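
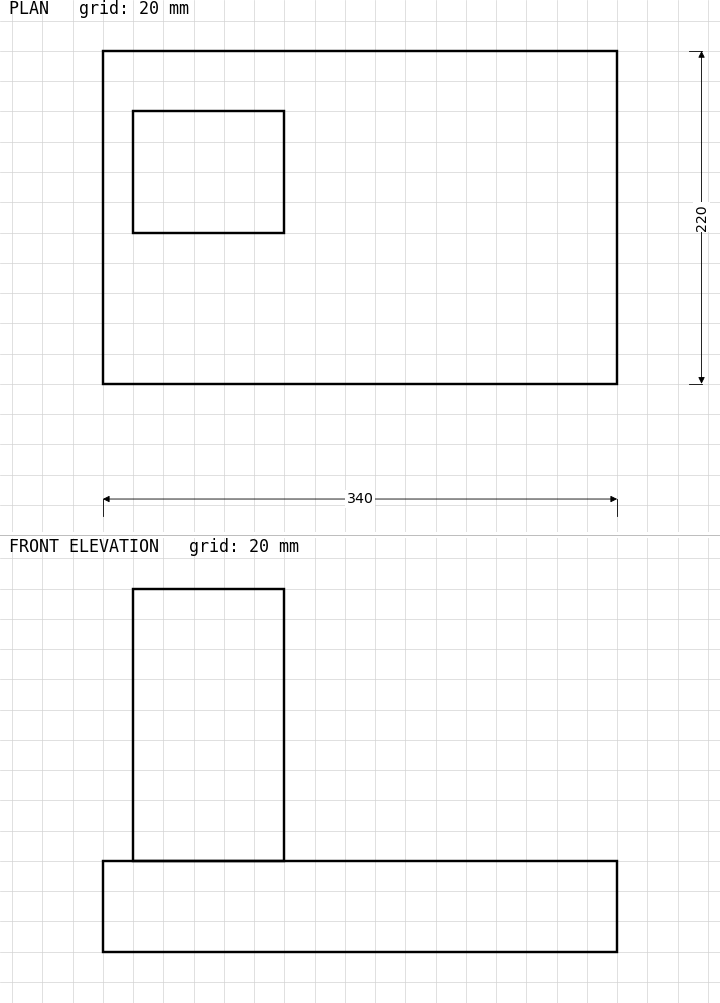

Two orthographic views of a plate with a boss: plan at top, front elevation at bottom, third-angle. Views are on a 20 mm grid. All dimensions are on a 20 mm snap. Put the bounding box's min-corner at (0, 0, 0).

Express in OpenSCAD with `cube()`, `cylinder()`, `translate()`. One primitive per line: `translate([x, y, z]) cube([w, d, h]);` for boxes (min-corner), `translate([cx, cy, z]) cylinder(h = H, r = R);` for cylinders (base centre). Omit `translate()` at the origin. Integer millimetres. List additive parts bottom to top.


cube([340, 220, 60]);
translate([20, 100, 60]) cube([100, 80, 180]);


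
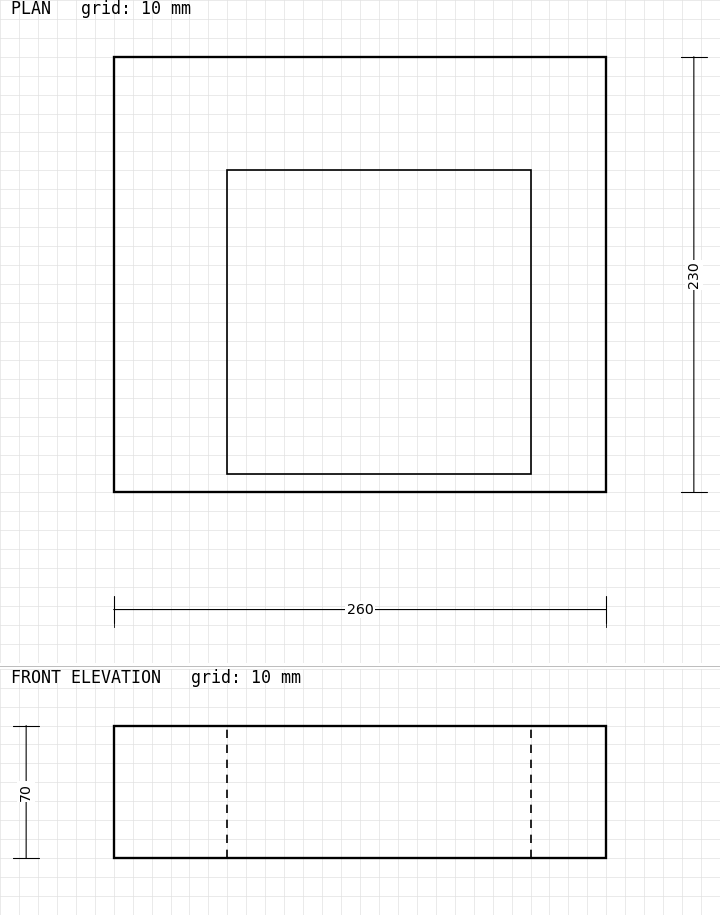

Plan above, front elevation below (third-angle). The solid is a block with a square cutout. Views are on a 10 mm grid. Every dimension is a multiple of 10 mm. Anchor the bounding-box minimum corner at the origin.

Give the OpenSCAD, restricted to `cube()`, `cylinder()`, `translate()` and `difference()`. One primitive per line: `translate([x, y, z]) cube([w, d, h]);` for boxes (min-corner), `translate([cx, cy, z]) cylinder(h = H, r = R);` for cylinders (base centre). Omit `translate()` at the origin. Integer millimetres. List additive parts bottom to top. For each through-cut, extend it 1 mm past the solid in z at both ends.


difference() {
  cube([260, 230, 70]);
  translate([60, 10, -1]) cube([160, 160, 72]);
}


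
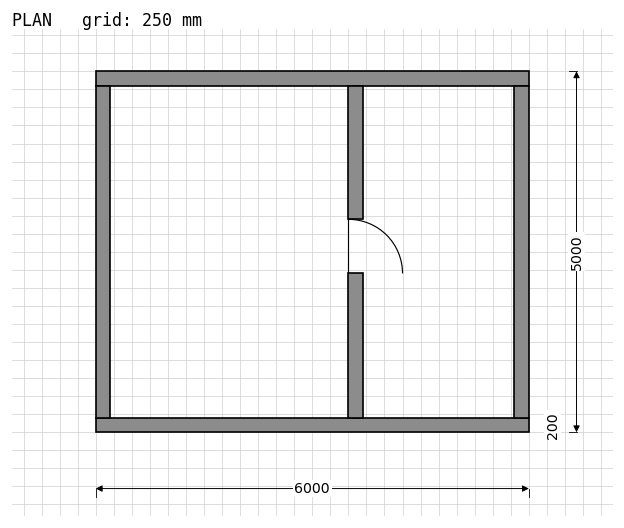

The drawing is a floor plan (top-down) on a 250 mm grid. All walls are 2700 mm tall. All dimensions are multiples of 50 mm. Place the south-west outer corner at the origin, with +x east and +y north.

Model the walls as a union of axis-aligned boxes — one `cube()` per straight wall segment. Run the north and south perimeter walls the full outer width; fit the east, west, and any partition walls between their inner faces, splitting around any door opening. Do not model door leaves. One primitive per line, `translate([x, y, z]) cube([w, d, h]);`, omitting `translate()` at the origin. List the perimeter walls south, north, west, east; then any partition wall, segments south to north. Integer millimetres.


cube([6000, 200, 2700]);
translate([0, 4800, 0]) cube([6000, 200, 2700]);
translate([0, 200, 0]) cube([200, 4600, 2700]);
translate([5800, 200, 0]) cube([200, 4600, 2700]);
translate([3500, 200, 0]) cube([200, 2000, 2700]);
translate([3500, 2950, 0]) cube([200, 1850, 2700]);


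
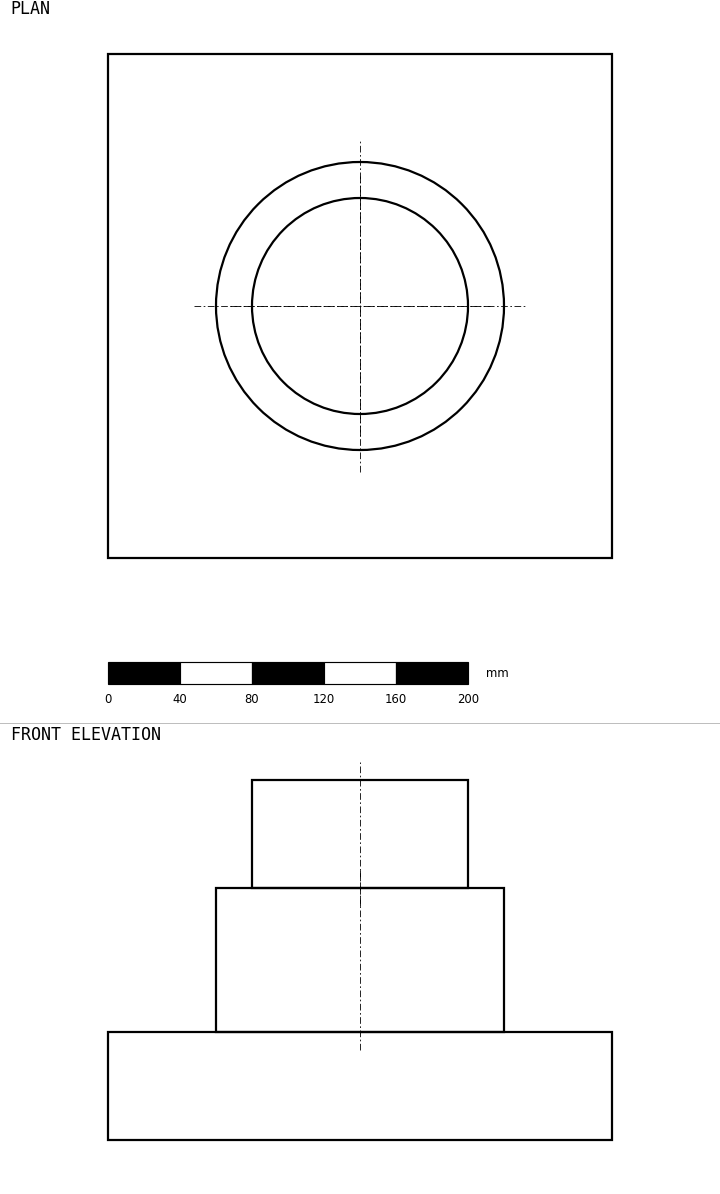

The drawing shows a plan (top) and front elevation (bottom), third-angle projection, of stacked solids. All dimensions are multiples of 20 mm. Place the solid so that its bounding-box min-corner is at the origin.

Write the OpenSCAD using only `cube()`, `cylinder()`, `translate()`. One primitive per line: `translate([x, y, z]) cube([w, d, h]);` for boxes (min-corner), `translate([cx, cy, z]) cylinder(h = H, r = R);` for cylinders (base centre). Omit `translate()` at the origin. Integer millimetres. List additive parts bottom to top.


cube([280, 280, 60]);
translate([140, 140, 60]) cylinder(h = 80, r = 80);
translate([140, 140, 140]) cylinder(h = 60, r = 60);


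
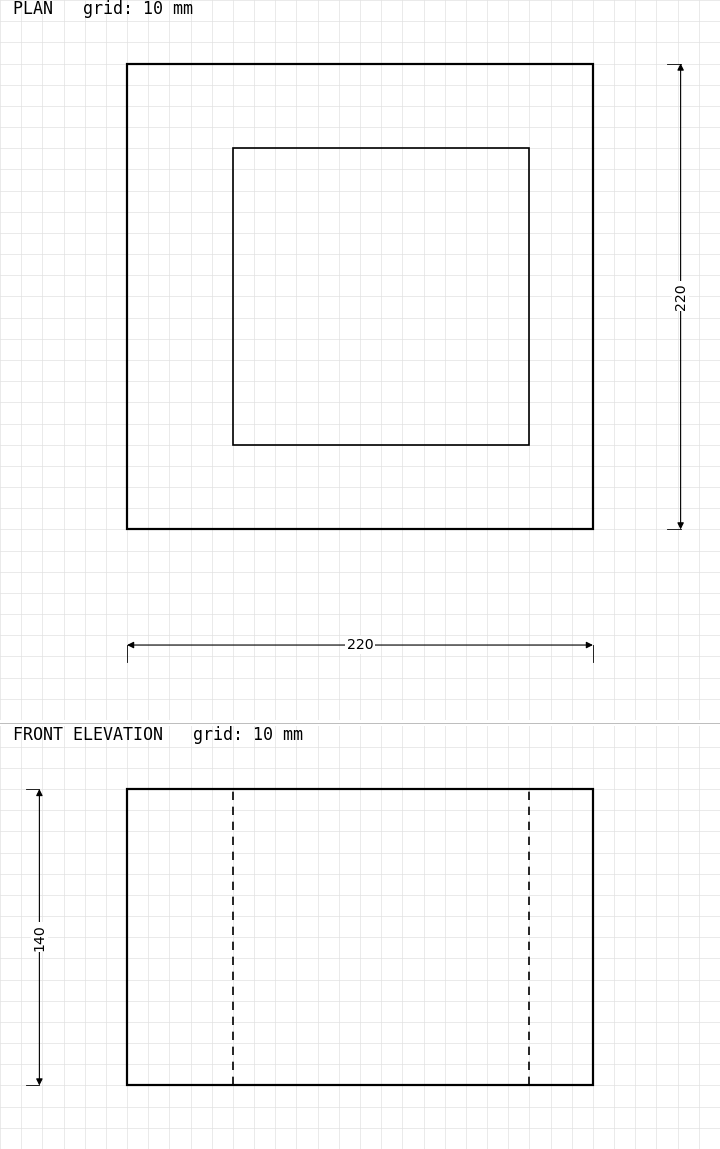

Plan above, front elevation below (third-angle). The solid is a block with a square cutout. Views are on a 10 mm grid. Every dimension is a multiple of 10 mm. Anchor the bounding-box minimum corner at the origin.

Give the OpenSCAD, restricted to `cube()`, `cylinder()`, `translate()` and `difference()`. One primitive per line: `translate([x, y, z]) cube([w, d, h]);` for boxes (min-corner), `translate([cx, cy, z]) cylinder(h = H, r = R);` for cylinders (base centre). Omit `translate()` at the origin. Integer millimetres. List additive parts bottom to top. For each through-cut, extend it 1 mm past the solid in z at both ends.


difference() {
  cube([220, 220, 140]);
  translate([50, 40, -1]) cube([140, 140, 142]);
}


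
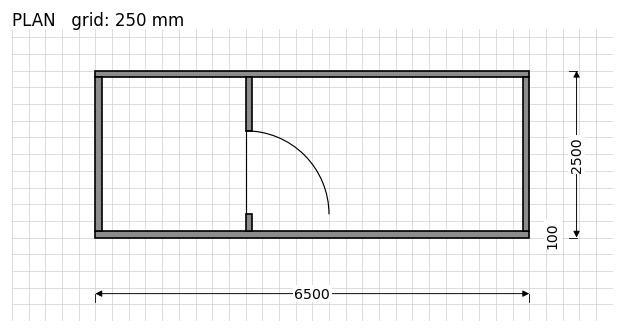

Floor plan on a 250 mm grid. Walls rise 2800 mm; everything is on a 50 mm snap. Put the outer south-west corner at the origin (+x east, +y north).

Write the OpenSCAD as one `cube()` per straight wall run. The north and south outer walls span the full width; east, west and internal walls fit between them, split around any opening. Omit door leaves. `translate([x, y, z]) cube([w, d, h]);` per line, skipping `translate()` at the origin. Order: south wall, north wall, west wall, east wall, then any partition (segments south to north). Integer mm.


cube([6500, 100, 2800]);
translate([0, 2400, 0]) cube([6500, 100, 2800]);
translate([0, 100, 0]) cube([100, 2300, 2800]);
translate([6400, 100, 0]) cube([100, 2300, 2800]);
translate([2250, 100, 0]) cube([100, 250, 2800]);
translate([2250, 1600, 0]) cube([100, 800, 2800]);


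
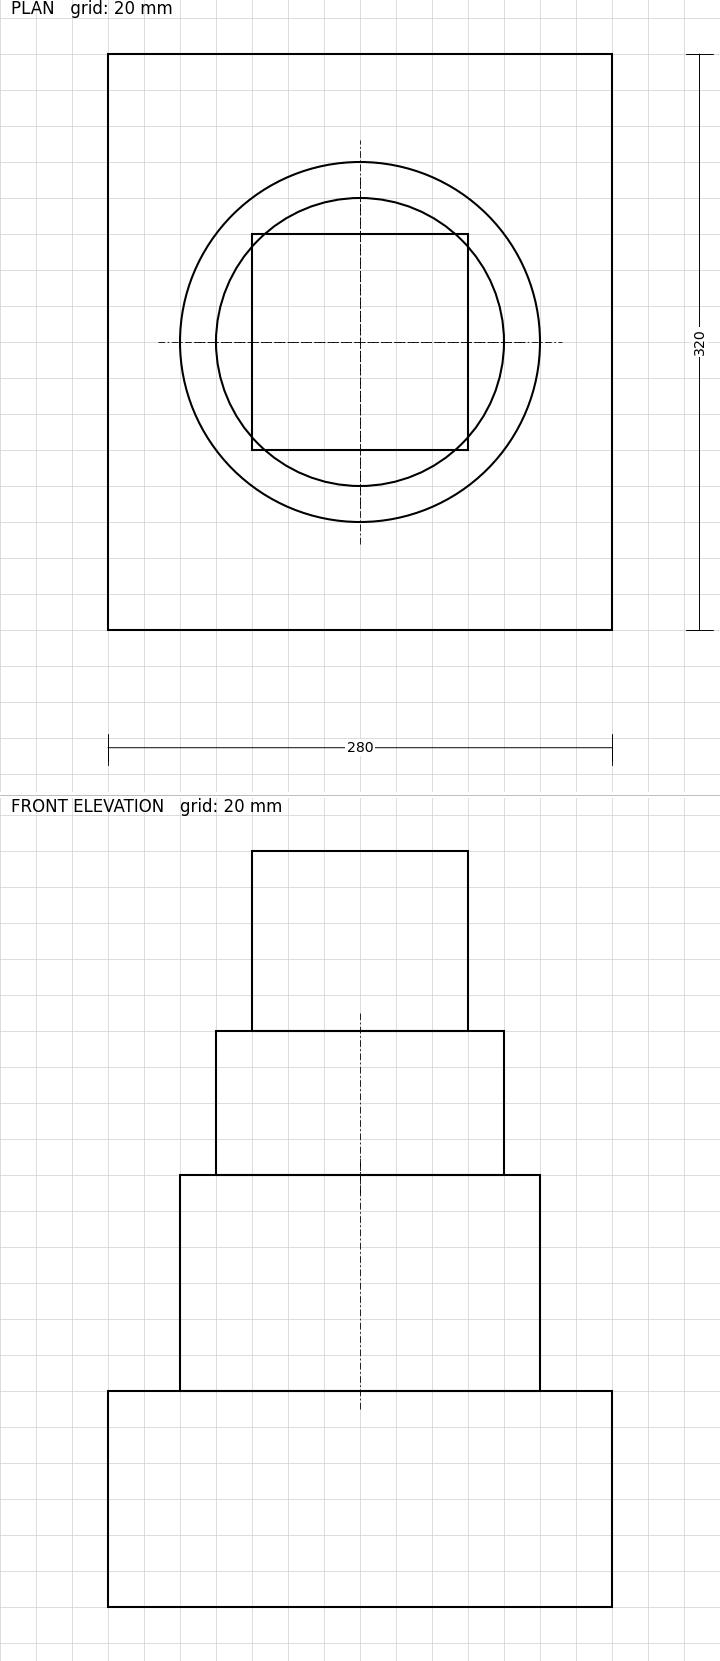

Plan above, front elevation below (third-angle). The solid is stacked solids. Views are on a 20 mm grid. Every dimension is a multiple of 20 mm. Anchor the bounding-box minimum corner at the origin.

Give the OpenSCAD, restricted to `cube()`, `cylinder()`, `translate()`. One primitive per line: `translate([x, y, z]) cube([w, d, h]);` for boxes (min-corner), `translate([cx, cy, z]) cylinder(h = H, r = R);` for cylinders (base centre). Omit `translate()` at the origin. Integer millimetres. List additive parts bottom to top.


cube([280, 320, 120]);
translate([140, 160, 120]) cylinder(h = 120, r = 100);
translate([140, 160, 240]) cylinder(h = 80, r = 80);
translate([80, 100, 320]) cube([120, 120, 100]);


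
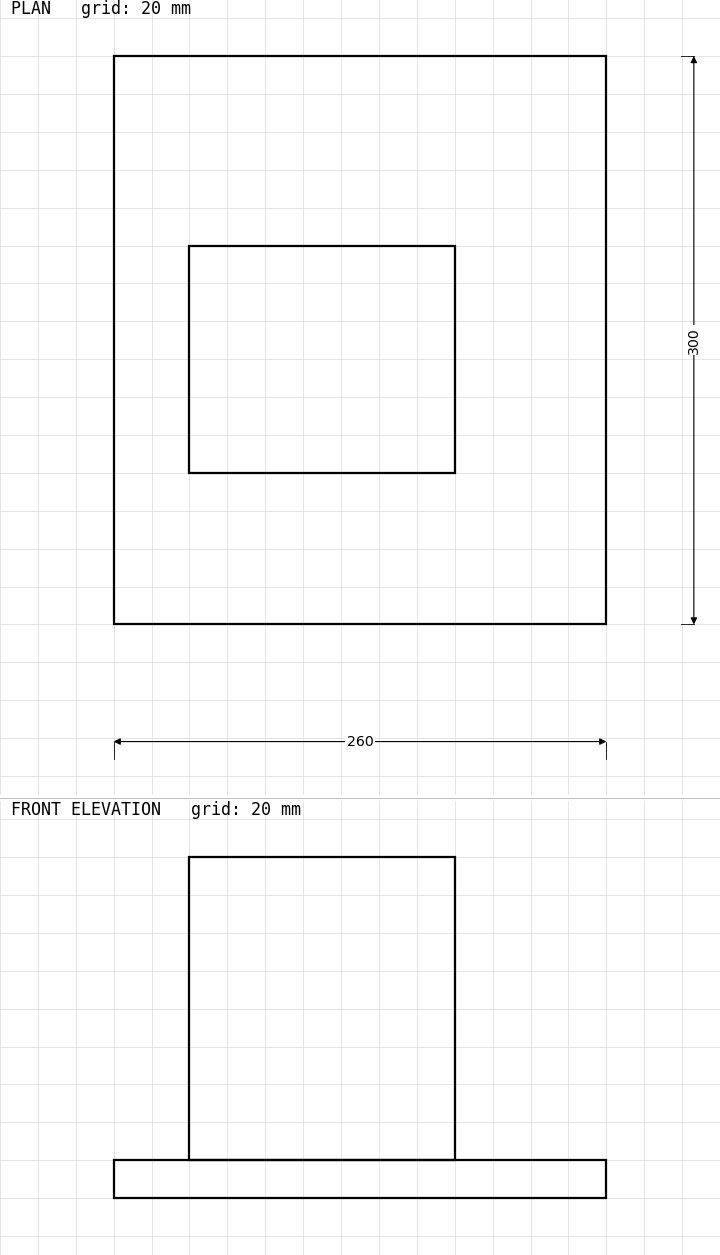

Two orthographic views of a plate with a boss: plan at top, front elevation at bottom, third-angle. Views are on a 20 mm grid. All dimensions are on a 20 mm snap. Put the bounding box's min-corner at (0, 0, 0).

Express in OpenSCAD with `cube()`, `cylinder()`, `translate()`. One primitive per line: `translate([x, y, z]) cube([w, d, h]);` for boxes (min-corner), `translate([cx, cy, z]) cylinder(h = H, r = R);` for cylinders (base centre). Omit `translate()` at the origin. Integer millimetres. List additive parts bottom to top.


cube([260, 300, 20]);
translate([40, 80, 20]) cube([140, 120, 160]);


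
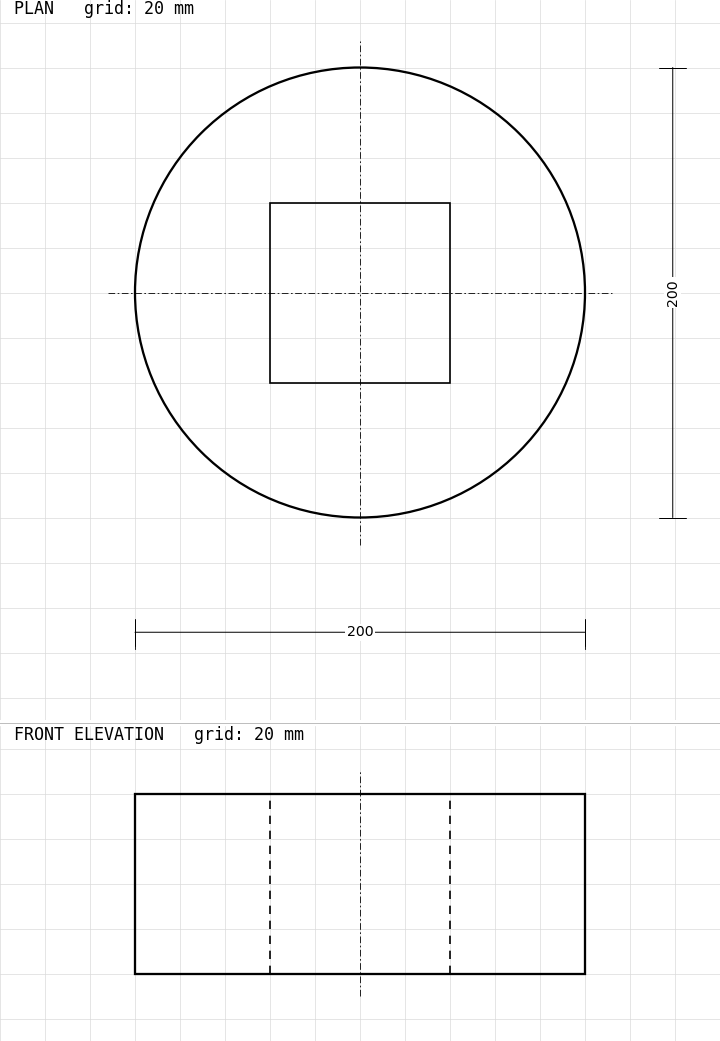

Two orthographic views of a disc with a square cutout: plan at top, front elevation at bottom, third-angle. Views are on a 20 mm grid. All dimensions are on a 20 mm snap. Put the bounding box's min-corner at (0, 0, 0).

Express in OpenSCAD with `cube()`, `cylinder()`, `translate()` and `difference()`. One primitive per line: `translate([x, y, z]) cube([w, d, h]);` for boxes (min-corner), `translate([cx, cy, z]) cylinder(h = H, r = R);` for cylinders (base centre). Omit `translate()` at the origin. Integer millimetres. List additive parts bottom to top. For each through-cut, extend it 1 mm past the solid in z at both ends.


difference() {
  translate([100, 100, 0]) cylinder(h = 80, r = 100);
  translate([60, 60, -1]) cube([80, 80, 82]);
}


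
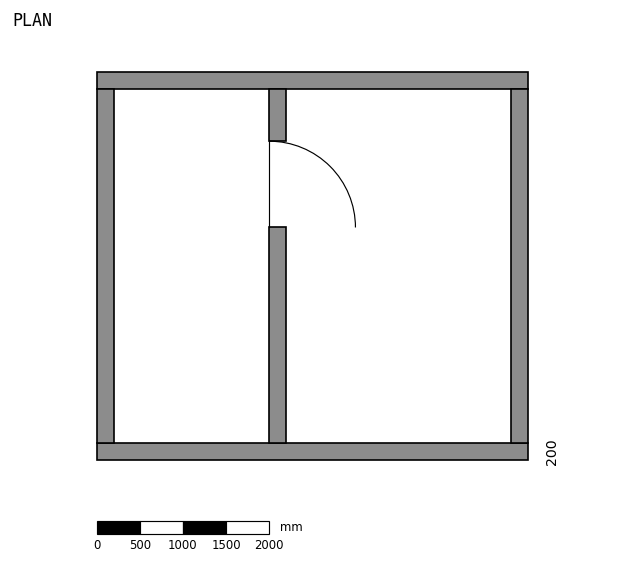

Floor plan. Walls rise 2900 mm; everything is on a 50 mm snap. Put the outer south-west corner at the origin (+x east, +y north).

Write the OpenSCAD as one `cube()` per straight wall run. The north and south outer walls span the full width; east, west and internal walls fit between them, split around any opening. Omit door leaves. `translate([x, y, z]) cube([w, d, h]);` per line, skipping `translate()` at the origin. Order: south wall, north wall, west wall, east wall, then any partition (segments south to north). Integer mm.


cube([5000, 200, 2900]);
translate([0, 4300, 0]) cube([5000, 200, 2900]);
translate([0, 200, 0]) cube([200, 4100, 2900]);
translate([4800, 200, 0]) cube([200, 4100, 2900]);
translate([2000, 200, 0]) cube([200, 2500, 2900]);
translate([2000, 3700, 0]) cube([200, 600, 2900]);


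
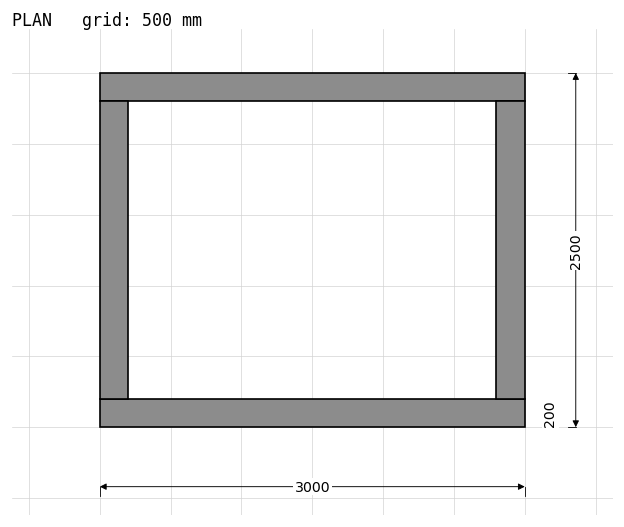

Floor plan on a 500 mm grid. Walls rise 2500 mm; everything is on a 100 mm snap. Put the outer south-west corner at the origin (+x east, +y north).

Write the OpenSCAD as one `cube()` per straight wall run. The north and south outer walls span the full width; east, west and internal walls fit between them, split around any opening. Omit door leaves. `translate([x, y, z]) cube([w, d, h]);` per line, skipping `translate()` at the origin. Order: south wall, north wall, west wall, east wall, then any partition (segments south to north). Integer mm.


cube([3000, 200, 2500]);
translate([0, 2300, 0]) cube([3000, 200, 2500]);
translate([0, 200, 0]) cube([200, 2100, 2500]);
translate([2800, 200, 0]) cube([200, 2100, 2500]);


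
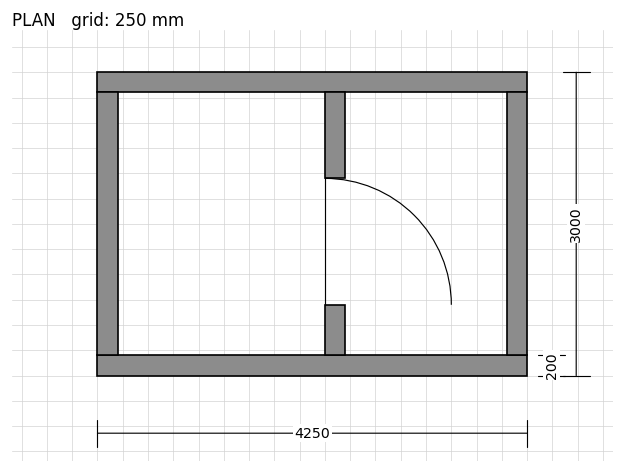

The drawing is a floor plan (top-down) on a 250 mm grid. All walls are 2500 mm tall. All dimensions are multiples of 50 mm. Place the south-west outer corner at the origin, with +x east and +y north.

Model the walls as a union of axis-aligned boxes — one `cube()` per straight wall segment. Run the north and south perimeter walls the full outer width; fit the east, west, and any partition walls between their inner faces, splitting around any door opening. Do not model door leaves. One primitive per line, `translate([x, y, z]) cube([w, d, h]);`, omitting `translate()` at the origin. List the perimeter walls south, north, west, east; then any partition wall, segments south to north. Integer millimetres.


cube([4250, 200, 2500]);
translate([0, 2800, 0]) cube([4250, 200, 2500]);
translate([0, 200, 0]) cube([200, 2600, 2500]);
translate([4050, 200, 0]) cube([200, 2600, 2500]);
translate([2250, 200, 0]) cube([200, 500, 2500]);
translate([2250, 1950, 0]) cube([200, 850, 2500]);


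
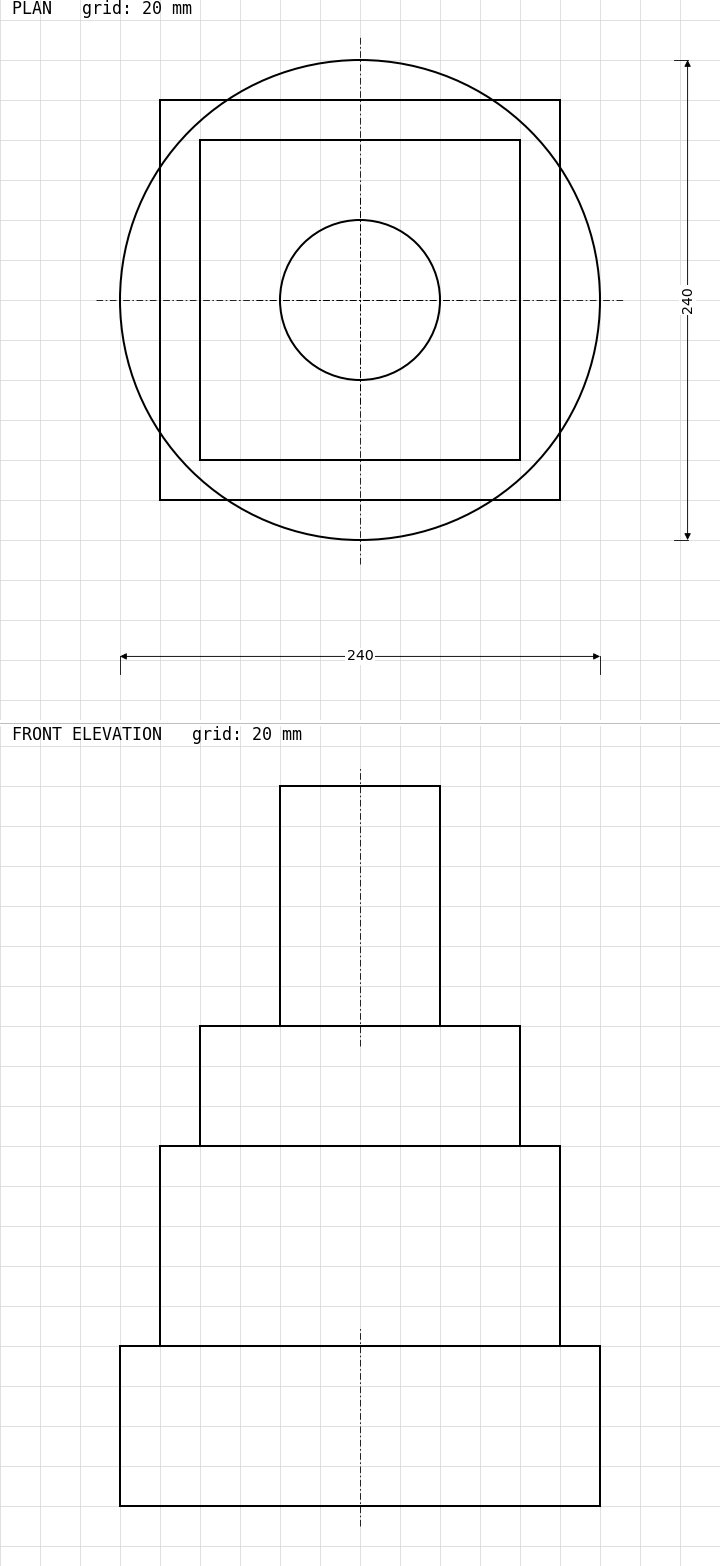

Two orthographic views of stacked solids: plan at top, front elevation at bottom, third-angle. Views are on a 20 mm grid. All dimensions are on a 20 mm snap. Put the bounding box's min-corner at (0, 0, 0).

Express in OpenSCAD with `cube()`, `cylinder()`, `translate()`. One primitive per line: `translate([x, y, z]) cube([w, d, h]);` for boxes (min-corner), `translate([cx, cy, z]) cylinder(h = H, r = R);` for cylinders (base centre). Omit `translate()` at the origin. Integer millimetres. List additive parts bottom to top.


translate([120, 120, 0]) cylinder(h = 80, r = 120);
translate([20, 20, 80]) cube([200, 200, 100]);
translate([40, 40, 180]) cube([160, 160, 60]);
translate([120, 120, 240]) cylinder(h = 120, r = 40);


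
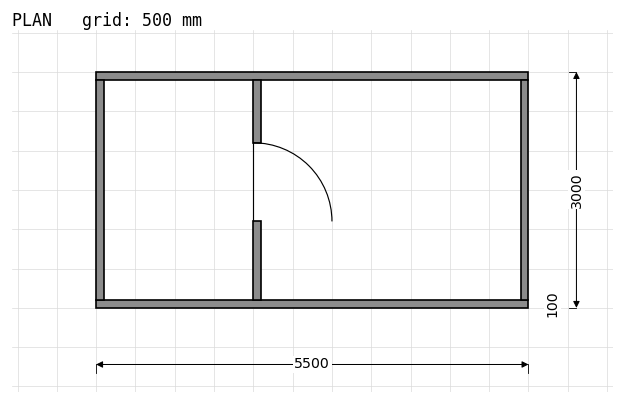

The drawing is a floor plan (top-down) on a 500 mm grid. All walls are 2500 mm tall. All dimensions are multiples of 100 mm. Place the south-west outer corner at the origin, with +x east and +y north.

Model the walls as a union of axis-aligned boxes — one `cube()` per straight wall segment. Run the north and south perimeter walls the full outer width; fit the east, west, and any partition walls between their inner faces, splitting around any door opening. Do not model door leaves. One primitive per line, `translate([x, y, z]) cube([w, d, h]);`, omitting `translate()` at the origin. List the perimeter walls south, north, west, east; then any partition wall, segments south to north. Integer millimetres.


cube([5500, 100, 2500]);
translate([0, 2900, 0]) cube([5500, 100, 2500]);
translate([0, 100, 0]) cube([100, 2800, 2500]);
translate([5400, 100, 0]) cube([100, 2800, 2500]);
translate([2000, 100, 0]) cube([100, 1000, 2500]);
translate([2000, 2100, 0]) cube([100, 800, 2500]);


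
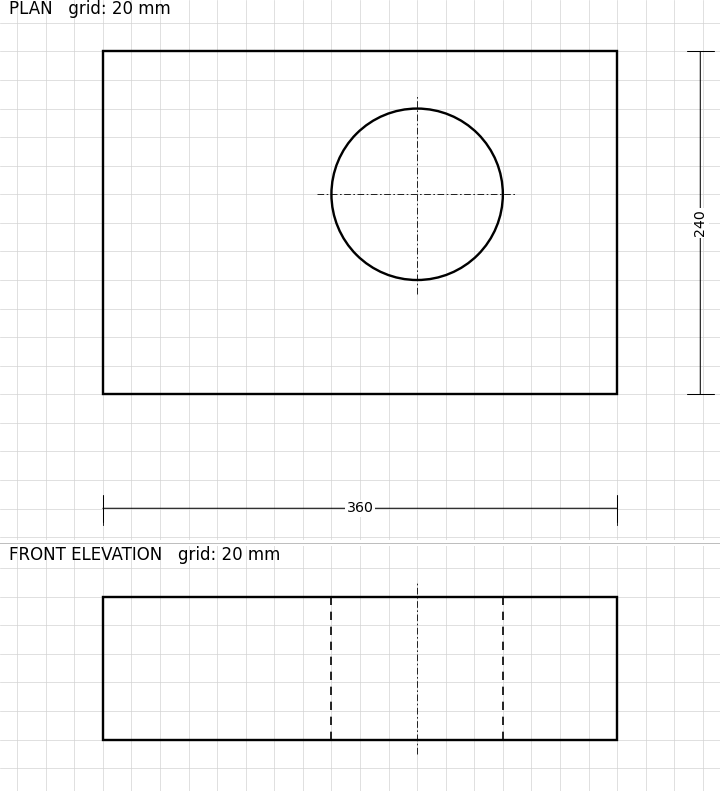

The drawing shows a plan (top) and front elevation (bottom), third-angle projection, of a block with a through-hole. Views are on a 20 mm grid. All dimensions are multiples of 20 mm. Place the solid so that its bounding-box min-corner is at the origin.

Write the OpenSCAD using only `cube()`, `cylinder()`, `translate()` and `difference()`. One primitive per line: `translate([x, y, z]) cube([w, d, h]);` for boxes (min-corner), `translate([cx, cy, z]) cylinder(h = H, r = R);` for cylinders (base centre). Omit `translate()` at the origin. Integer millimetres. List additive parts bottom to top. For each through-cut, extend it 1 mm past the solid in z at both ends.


difference() {
  cube([360, 240, 100]);
  translate([220, 140, -1]) cylinder(h = 102, r = 60);
}


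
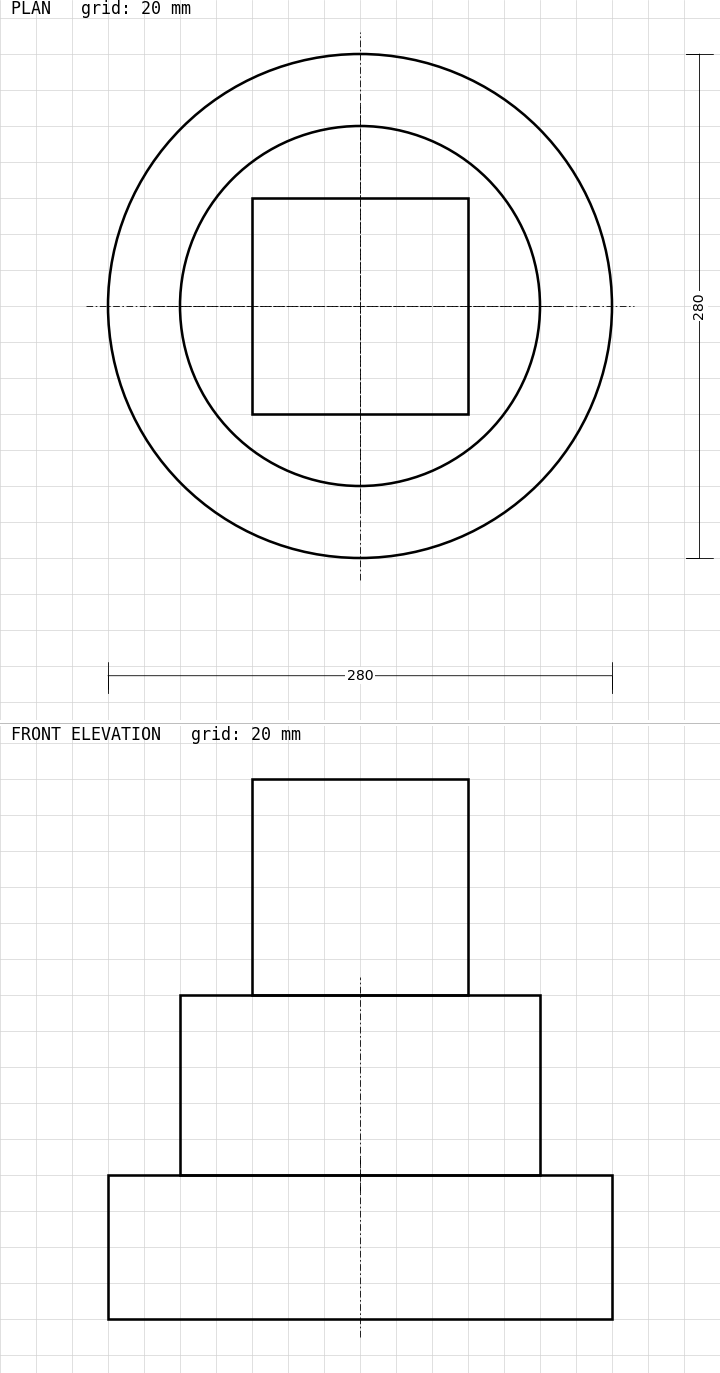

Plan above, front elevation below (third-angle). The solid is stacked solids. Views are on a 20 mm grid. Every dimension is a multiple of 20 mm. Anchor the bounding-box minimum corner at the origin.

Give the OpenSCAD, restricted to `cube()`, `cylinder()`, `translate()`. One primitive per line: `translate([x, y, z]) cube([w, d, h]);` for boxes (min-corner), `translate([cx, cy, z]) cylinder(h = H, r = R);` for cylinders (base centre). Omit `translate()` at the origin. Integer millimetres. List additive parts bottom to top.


translate([140, 140, 0]) cylinder(h = 80, r = 140);
translate([140, 140, 80]) cylinder(h = 100, r = 100);
translate([80, 80, 180]) cube([120, 120, 120]);


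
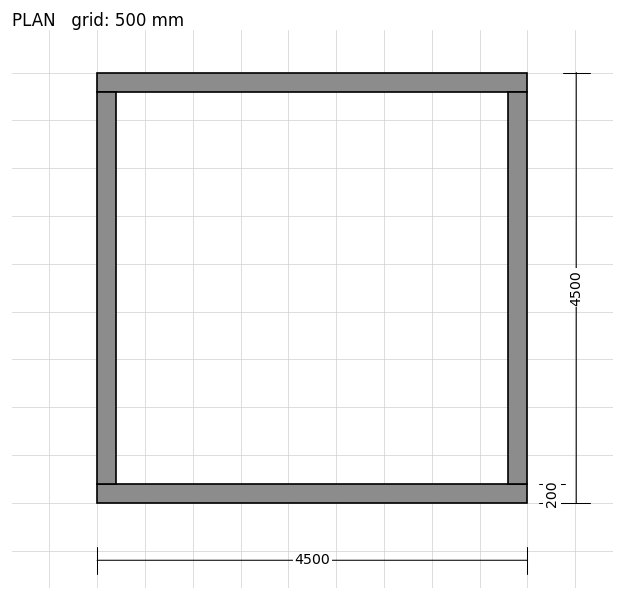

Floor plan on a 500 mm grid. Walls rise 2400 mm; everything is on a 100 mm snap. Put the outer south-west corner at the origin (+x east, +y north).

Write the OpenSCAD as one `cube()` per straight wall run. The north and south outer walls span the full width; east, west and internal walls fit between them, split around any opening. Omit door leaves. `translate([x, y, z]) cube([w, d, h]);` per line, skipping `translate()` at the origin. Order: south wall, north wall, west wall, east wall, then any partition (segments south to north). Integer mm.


cube([4500, 200, 2400]);
translate([0, 4300, 0]) cube([4500, 200, 2400]);
translate([0, 200, 0]) cube([200, 4100, 2400]);
translate([4300, 200, 0]) cube([200, 4100, 2400]);


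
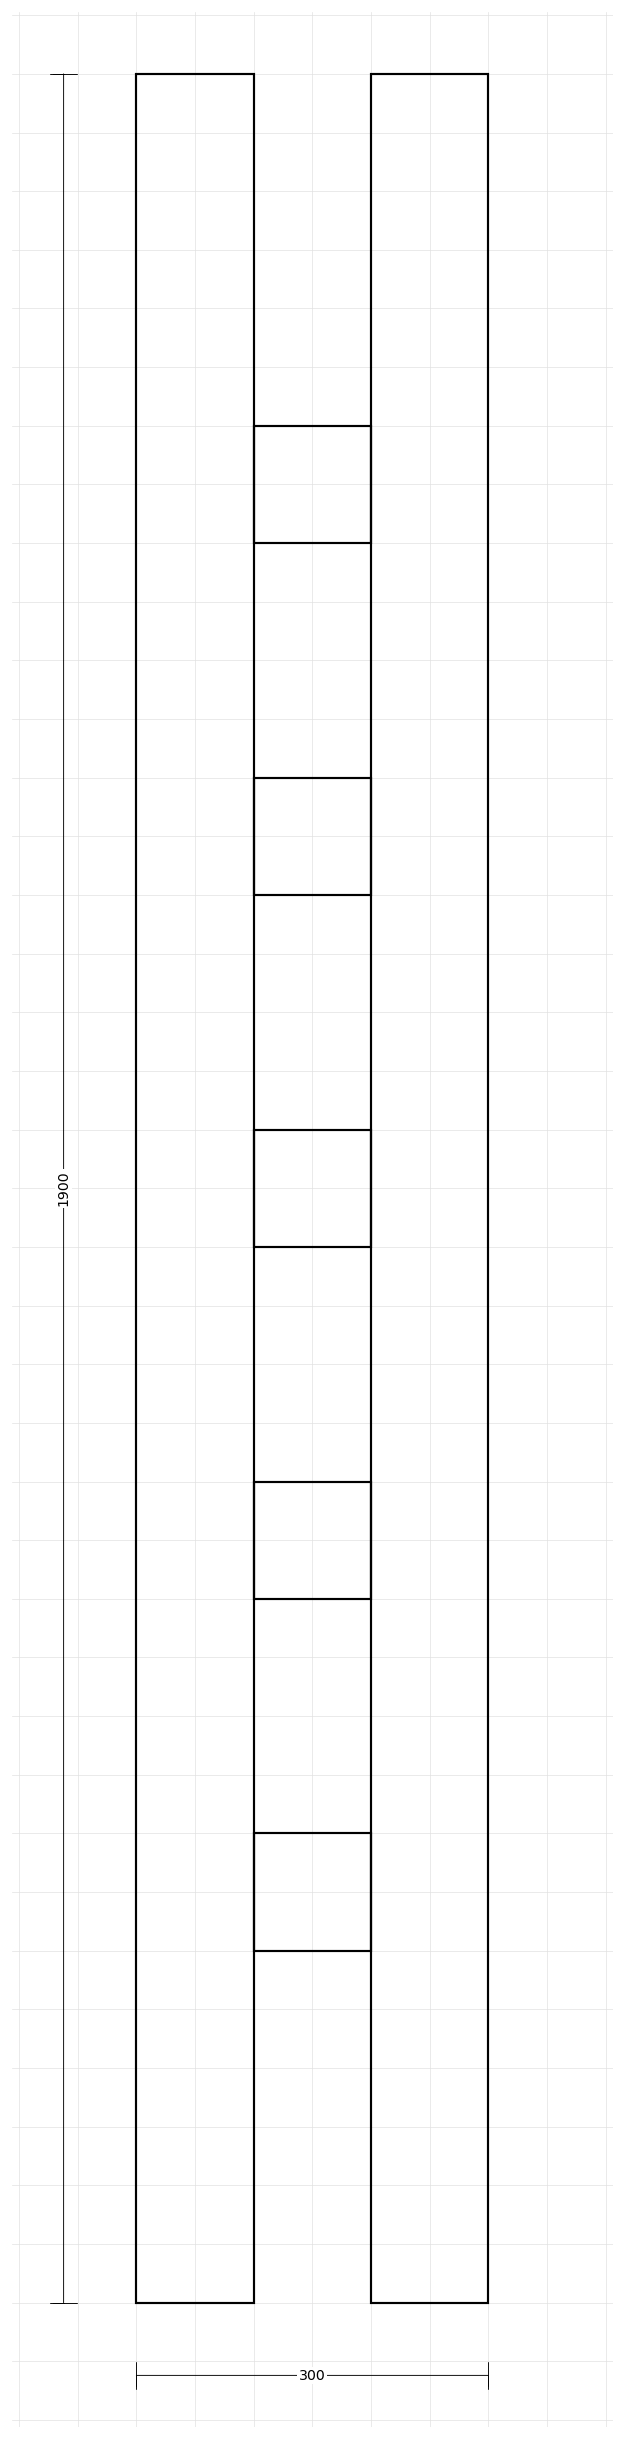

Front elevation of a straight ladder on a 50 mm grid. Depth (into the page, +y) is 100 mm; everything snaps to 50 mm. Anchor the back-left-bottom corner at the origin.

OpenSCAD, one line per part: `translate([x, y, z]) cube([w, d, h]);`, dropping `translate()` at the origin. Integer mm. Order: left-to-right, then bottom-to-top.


cube([100, 100, 1900]);
translate([100, 0, 300]) cube([100, 100, 100]);
translate([100, 0, 600]) cube([100, 100, 100]);
translate([100, 0, 900]) cube([100, 100, 100]);
translate([100, 0, 1200]) cube([100, 100, 100]);
translate([100, 0, 1500]) cube([100, 100, 100]);
translate([200, 0, 0]) cube([100, 100, 1900]);


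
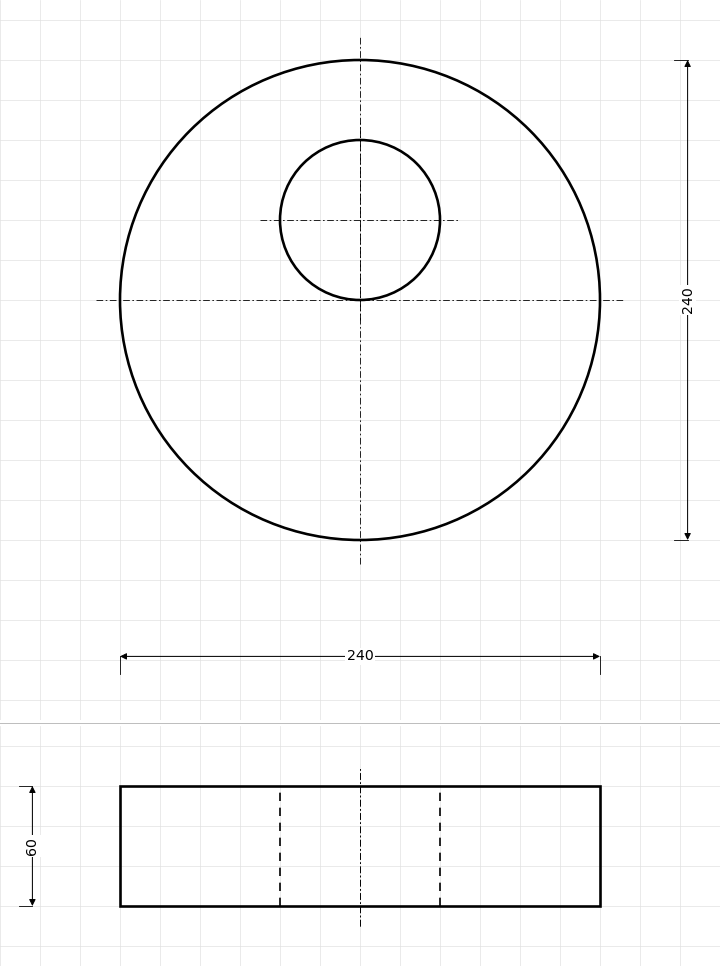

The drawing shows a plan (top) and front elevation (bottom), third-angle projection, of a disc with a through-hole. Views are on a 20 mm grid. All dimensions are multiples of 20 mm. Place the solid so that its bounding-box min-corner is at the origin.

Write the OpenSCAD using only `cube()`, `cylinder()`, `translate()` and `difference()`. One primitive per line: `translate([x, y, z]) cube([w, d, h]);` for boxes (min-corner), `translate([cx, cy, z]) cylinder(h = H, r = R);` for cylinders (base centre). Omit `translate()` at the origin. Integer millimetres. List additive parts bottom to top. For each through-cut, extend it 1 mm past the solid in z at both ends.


difference() {
  translate([120, 120, 0]) cylinder(h = 60, r = 120);
  translate([120, 160, -1]) cylinder(h = 62, r = 40);
}


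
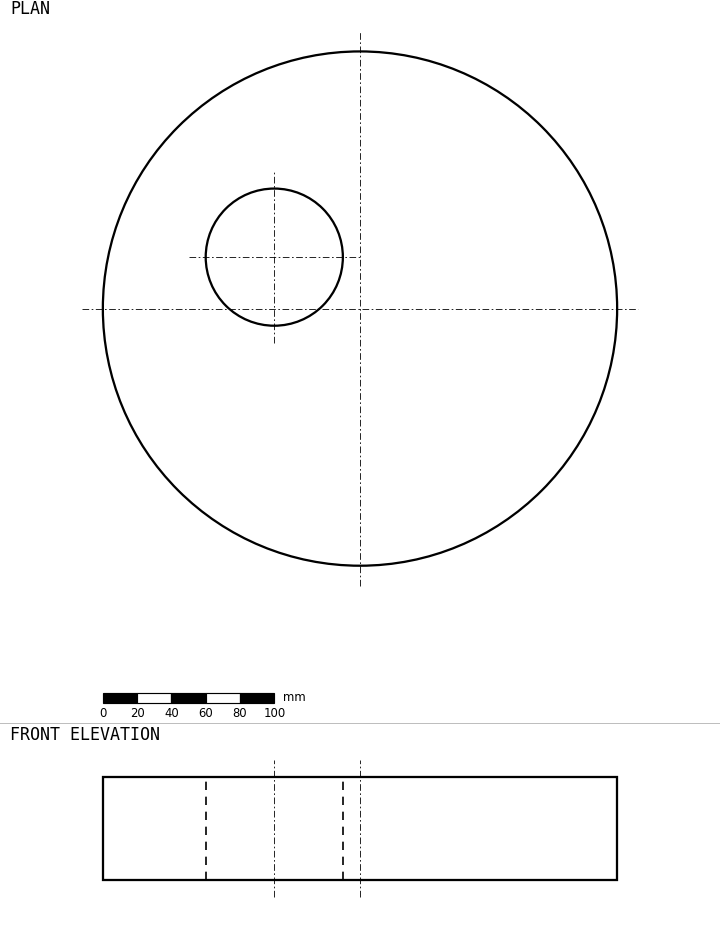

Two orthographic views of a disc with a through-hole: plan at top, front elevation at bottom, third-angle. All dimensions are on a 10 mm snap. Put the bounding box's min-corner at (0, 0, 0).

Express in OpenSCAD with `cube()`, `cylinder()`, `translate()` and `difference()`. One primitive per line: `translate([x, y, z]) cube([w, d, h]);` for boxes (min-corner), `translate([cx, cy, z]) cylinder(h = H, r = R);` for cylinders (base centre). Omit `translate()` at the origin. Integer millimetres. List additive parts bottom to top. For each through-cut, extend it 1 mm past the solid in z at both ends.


difference() {
  translate([150, 150, 0]) cylinder(h = 60, r = 150);
  translate([100, 180, -1]) cylinder(h = 62, r = 40);
}


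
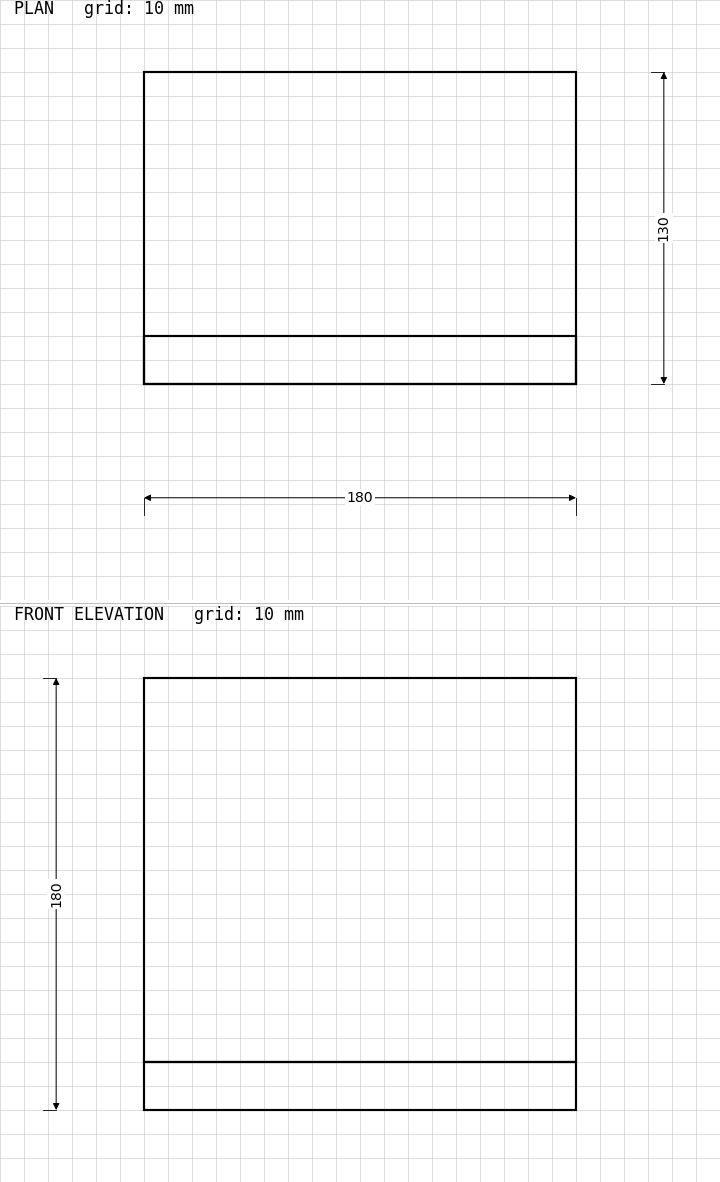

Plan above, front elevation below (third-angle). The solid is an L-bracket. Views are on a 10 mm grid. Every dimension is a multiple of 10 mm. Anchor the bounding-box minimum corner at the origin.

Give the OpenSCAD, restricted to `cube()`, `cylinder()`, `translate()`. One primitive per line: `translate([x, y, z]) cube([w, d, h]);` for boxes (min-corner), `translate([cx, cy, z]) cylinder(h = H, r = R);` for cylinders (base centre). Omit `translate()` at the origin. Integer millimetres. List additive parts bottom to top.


cube([180, 130, 20]);
translate([0, 0, 20]) cube([180, 20, 160]);


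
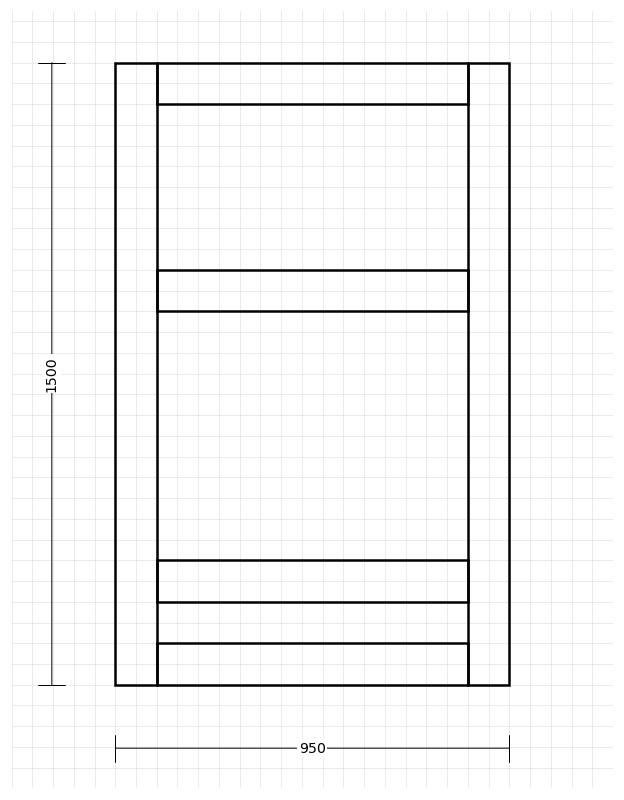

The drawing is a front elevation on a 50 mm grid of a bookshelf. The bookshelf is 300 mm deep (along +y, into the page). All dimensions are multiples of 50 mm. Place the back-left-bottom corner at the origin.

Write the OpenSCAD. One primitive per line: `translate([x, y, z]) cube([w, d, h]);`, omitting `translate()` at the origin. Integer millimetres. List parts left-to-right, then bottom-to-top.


cube([100, 300, 1500]);
translate([100, 0, 0]) cube([750, 300, 100]);
translate([100, 0, 200]) cube([750, 300, 100]);
translate([100, 0, 900]) cube([750, 300, 100]);
translate([100, 0, 1400]) cube([750, 300, 100]);
translate([850, 0, 0]) cube([100, 300, 1500]);


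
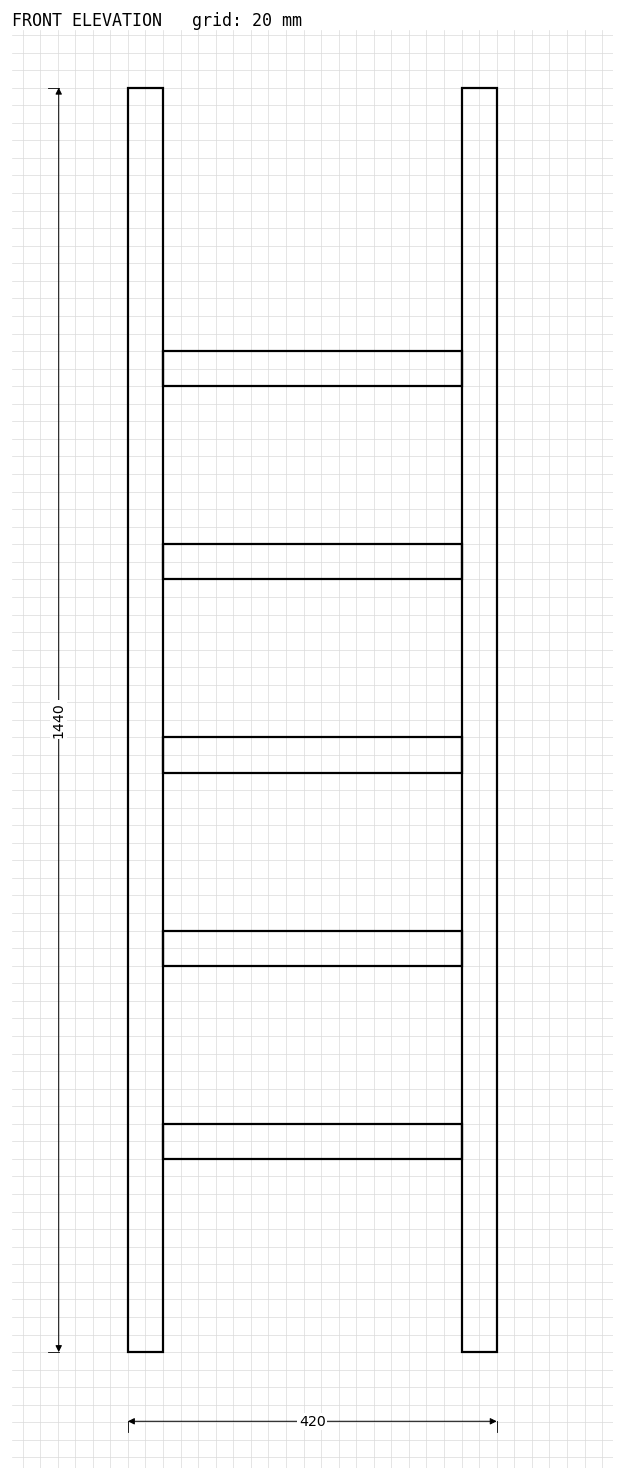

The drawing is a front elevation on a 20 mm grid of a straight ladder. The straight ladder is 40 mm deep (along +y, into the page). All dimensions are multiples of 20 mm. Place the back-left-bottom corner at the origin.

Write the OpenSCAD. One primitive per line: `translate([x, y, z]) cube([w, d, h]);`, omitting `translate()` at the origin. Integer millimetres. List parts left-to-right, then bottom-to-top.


cube([40, 40, 1440]);
translate([40, 0, 220]) cube([340, 40, 40]);
translate([40, 0, 440]) cube([340, 40, 40]);
translate([40, 0, 660]) cube([340, 40, 40]);
translate([40, 0, 880]) cube([340, 40, 40]);
translate([40, 0, 1100]) cube([340, 40, 40]);
translate([380, 0, 0]) cube([40, 40, 1440]);


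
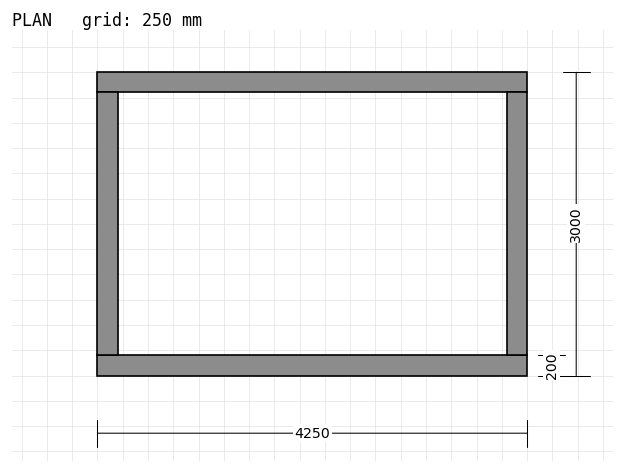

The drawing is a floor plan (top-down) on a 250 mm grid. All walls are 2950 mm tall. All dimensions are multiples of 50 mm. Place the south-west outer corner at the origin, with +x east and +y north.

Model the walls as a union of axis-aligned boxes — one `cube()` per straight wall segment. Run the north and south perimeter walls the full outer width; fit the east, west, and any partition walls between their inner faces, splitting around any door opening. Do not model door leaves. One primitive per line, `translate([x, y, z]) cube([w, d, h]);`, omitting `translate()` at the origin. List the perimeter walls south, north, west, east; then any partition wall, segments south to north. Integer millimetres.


cube([4250, 200, 2950]);
translate([0, 2800, 0]) cube([4250, 200, 2950]);
translate([0, 200, 0]) cube([200, 2600, 2950]);
translate([4050, 200, 0]) cube([200, 2600, 2950]);


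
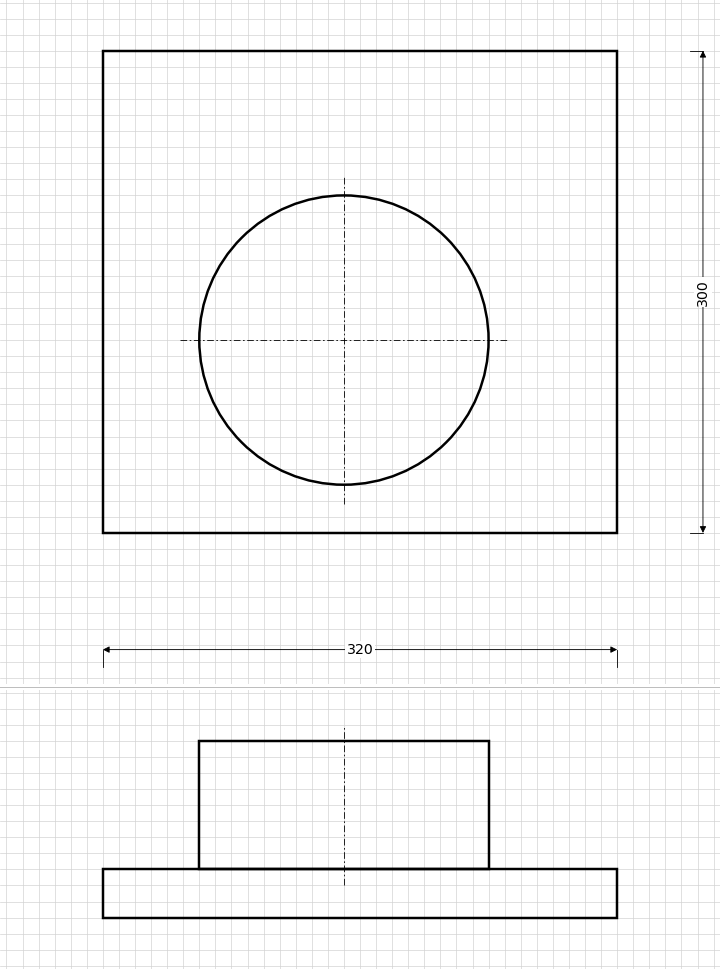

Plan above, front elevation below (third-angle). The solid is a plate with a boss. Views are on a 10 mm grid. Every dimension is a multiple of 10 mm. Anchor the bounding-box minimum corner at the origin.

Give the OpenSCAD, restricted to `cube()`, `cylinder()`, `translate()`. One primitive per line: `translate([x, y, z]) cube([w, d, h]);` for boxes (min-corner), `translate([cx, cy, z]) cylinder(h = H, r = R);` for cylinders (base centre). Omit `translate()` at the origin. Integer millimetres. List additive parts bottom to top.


cube([320, 300, 30]);
translate([150, 120, 30]) cylinder(h = 80, r = 90);


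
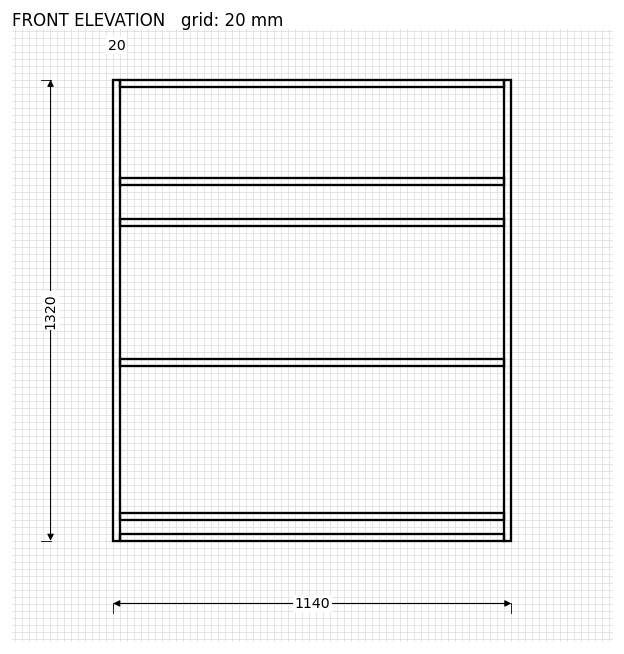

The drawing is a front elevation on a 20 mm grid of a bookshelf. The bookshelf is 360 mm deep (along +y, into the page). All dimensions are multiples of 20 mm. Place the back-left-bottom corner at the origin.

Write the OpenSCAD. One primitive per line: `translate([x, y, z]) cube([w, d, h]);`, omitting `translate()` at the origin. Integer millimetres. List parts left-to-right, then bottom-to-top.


cube([20, 360, 1320]);
translate([20, 0, 0]) cube([1100, 360, 20]);
translate([20, 0, 60]) cube([1100, 360, 20]);
translate([20, 0, 500]) cube([1100, 360, 20]);
translate([20, 0, 900]) cube([1100, 360, 20]);
translate([20, 0, 1020]) cube([1100, 360, 20]);
translate([20, 0, 1300]) cube([1100, 360, 20]);
translate([1120, 0, 0]) cube([20, 360, 1320]);


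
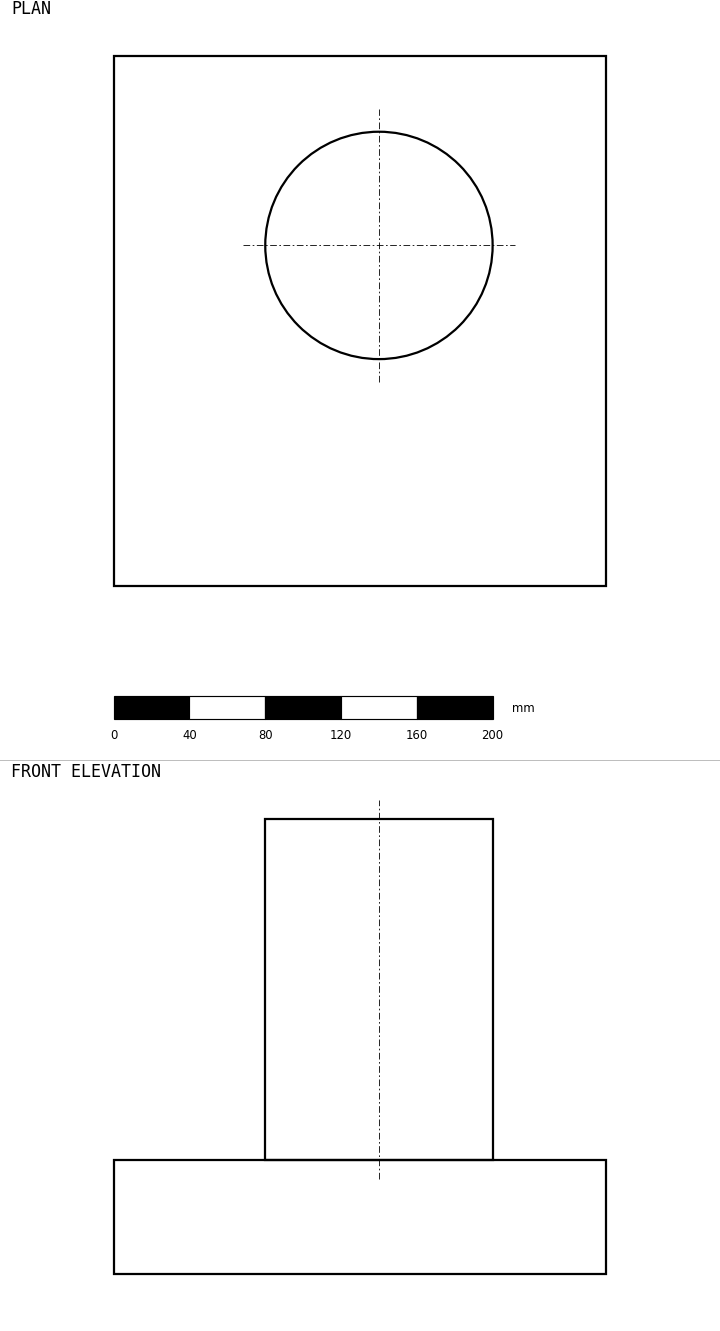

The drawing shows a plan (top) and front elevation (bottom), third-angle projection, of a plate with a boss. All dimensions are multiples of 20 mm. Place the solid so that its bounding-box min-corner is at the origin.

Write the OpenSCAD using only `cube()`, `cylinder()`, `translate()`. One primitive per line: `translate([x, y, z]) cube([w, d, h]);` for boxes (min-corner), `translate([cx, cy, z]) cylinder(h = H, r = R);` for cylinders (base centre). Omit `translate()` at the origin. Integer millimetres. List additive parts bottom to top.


cube([260, 280, 60]);
translate([140, 180, 60]) cylinder(h = 180, r = 60);


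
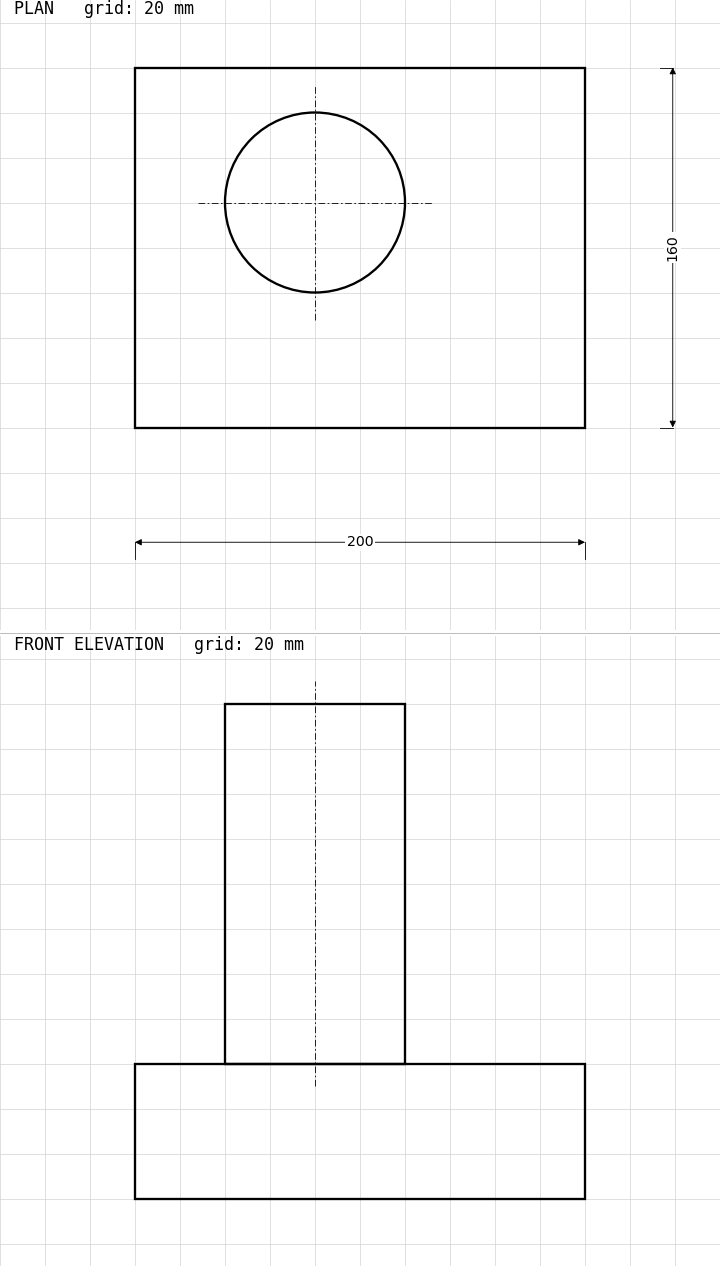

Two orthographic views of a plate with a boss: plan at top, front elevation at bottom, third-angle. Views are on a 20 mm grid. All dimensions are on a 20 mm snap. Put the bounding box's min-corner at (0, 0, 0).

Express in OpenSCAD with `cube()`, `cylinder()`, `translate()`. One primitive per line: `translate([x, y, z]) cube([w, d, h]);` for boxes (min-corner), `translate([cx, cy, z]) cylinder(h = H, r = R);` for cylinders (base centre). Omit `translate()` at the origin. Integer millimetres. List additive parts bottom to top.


cube([200, 160, 60]);
translate([80, 100, 60]) cylinder(h = 160, r = 40);


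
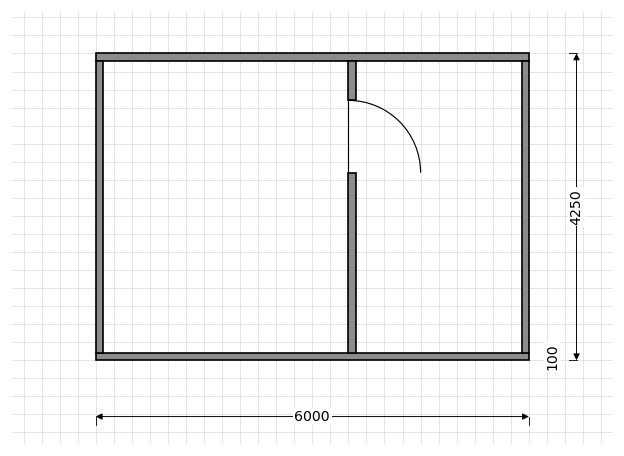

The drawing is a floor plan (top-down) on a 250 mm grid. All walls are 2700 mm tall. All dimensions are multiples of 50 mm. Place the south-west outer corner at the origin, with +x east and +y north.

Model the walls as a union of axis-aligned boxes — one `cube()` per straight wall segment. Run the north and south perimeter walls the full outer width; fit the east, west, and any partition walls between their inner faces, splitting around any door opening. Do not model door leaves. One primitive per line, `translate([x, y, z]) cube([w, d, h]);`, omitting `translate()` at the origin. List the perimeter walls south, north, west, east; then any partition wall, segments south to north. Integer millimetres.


cube([6000, 100, 2700]);
translate([0, 4150, 0]) cube([6000, 100, 2700]);
translate([0, 100, 0]) cube([100, 4050, 2700]);
translate([5900, 100, 0]) cube([100, 4050, 2700]);
translate([3500, 100, 0]) cube([100, 2500, 2700]);
translate([3500, 3600, 0]) cube([100, 550, 2700]);


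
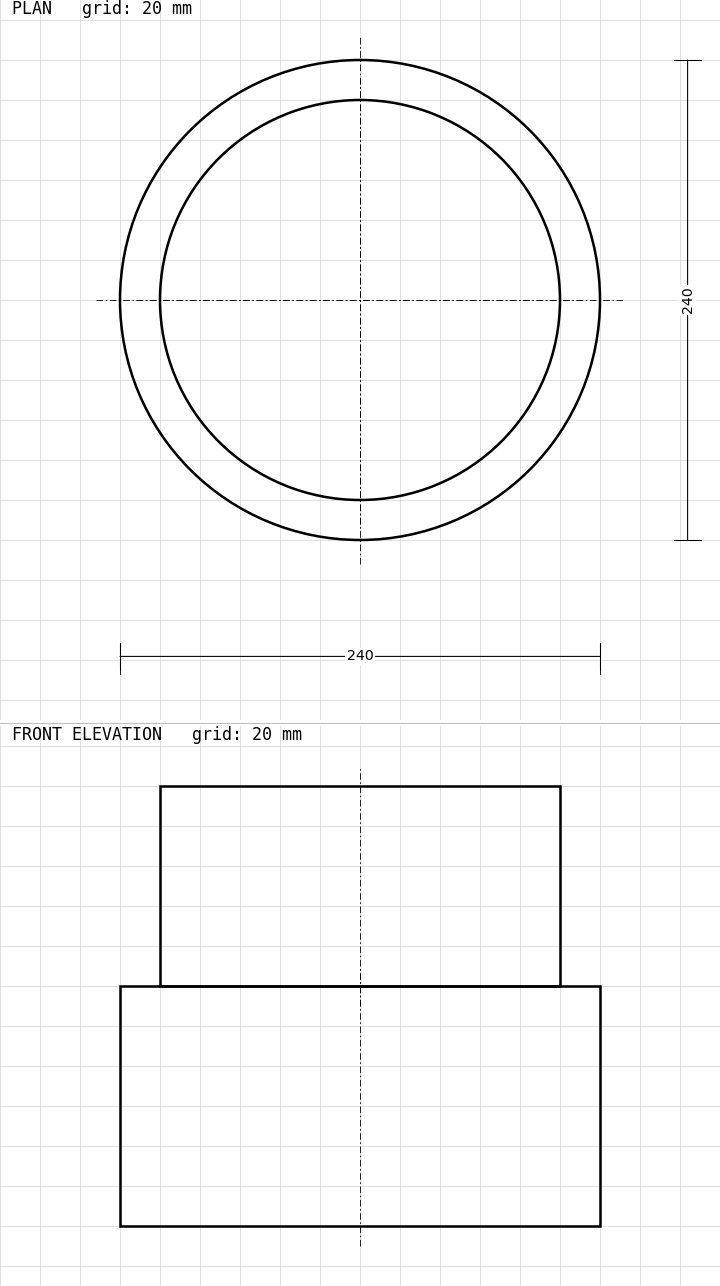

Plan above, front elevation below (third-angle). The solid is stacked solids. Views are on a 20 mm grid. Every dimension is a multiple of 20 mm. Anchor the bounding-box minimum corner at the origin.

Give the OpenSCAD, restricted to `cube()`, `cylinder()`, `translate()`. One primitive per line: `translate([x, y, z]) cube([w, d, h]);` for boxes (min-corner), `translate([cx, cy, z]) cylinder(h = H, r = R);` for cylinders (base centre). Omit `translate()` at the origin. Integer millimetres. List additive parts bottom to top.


translate([120, 120, 0]) cylinder(h = 120, r = 120);
translate([120, 120, 120]) cylinder(h = 100, r = 100);


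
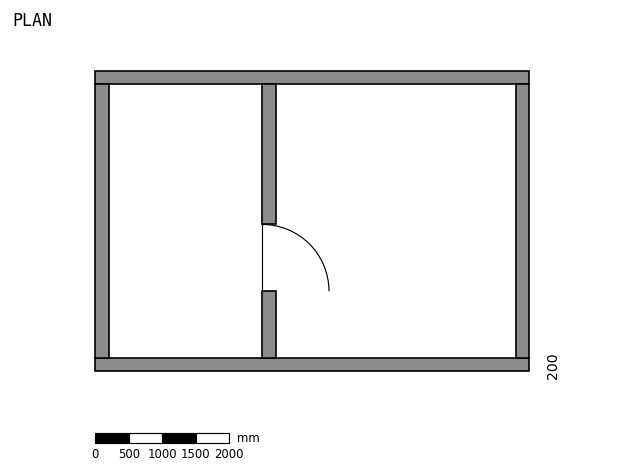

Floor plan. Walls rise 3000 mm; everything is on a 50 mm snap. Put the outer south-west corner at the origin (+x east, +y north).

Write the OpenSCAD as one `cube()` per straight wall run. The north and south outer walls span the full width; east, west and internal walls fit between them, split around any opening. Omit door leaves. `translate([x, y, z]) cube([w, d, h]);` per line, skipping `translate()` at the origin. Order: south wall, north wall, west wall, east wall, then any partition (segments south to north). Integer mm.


cube([6500, 200, 3000]);
translate([0, 4300, 0]) cube([6500, 200, 3000]);
translate([0, 200, 0]) cube([200, 4100, 3000]);
translate([6300, 200, 0]) cube([200, 4100, 3000]);
translate([2500, 200, 0]) cube([200, 1000, 3000]);
translate([2500, 2200, 0]) cube([200, 2100, 3000]);


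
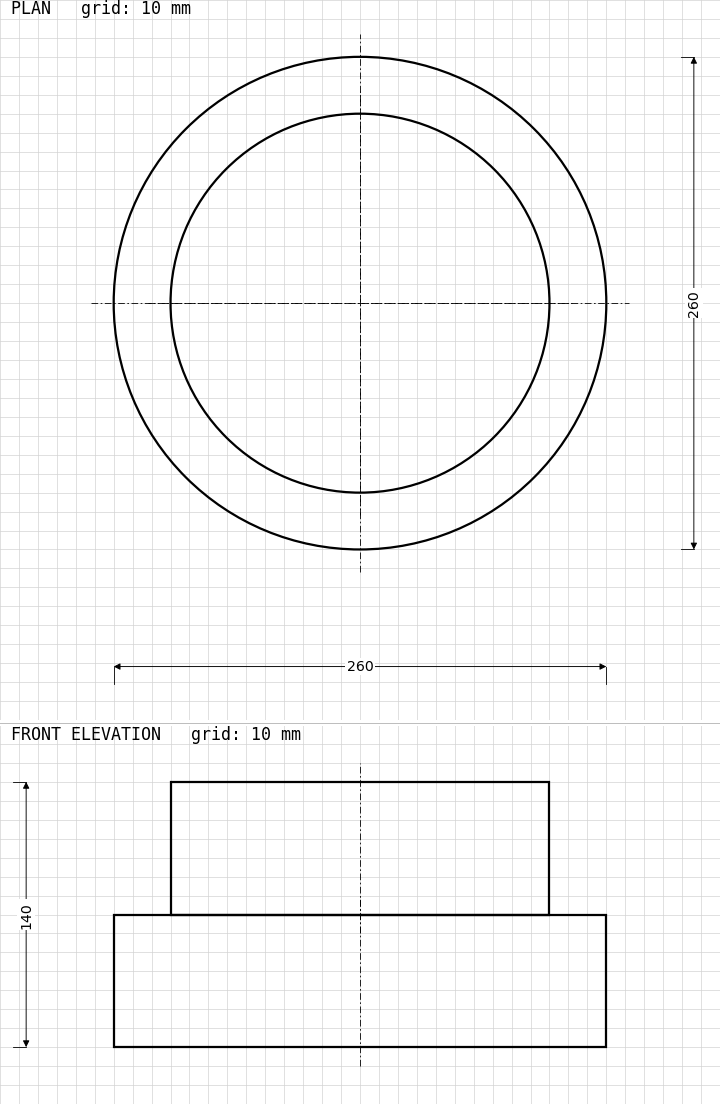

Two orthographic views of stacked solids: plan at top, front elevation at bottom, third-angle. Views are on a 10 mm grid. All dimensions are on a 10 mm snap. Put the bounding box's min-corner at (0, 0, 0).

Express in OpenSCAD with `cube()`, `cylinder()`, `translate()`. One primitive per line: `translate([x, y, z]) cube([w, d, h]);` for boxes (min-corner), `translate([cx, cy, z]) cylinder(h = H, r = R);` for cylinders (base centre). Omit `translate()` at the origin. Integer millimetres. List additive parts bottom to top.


translate([130, 130, 0]) cylinder(h = 70, r = 130);
translate([130, 130, 70]) cylinder(h = 70, r = 100);


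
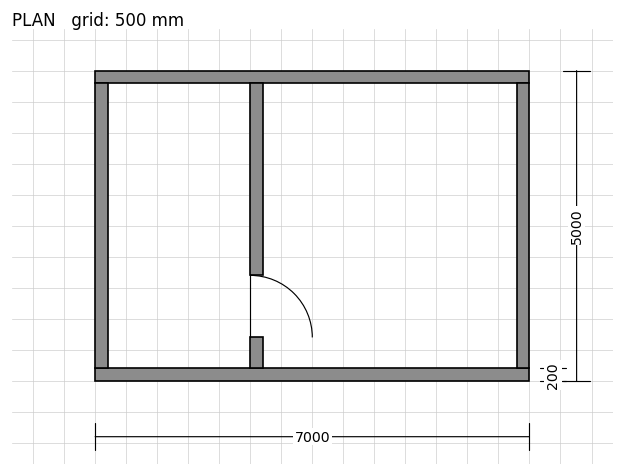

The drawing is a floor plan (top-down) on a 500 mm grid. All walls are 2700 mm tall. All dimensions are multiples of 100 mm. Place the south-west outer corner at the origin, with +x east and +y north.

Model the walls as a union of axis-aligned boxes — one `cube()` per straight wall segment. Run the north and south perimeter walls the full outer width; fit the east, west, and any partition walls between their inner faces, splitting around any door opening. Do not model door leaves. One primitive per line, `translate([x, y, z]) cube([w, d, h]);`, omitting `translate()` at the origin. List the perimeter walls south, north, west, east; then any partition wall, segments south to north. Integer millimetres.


cube([7000, 200, 2700]);
translate([0, 4800, 0]) cube([7000, 200, 2700]);
translate([0, 200, 0]) cube([200, 4600, 2700]);
translate([6800, 200, 0]) cube([200, 4600, 2700]);
translate([2500, 200, 0]) cube([200, 500, 2700]);
translate([2500, 1700, 0]) cube([200, 3100, 2700]);


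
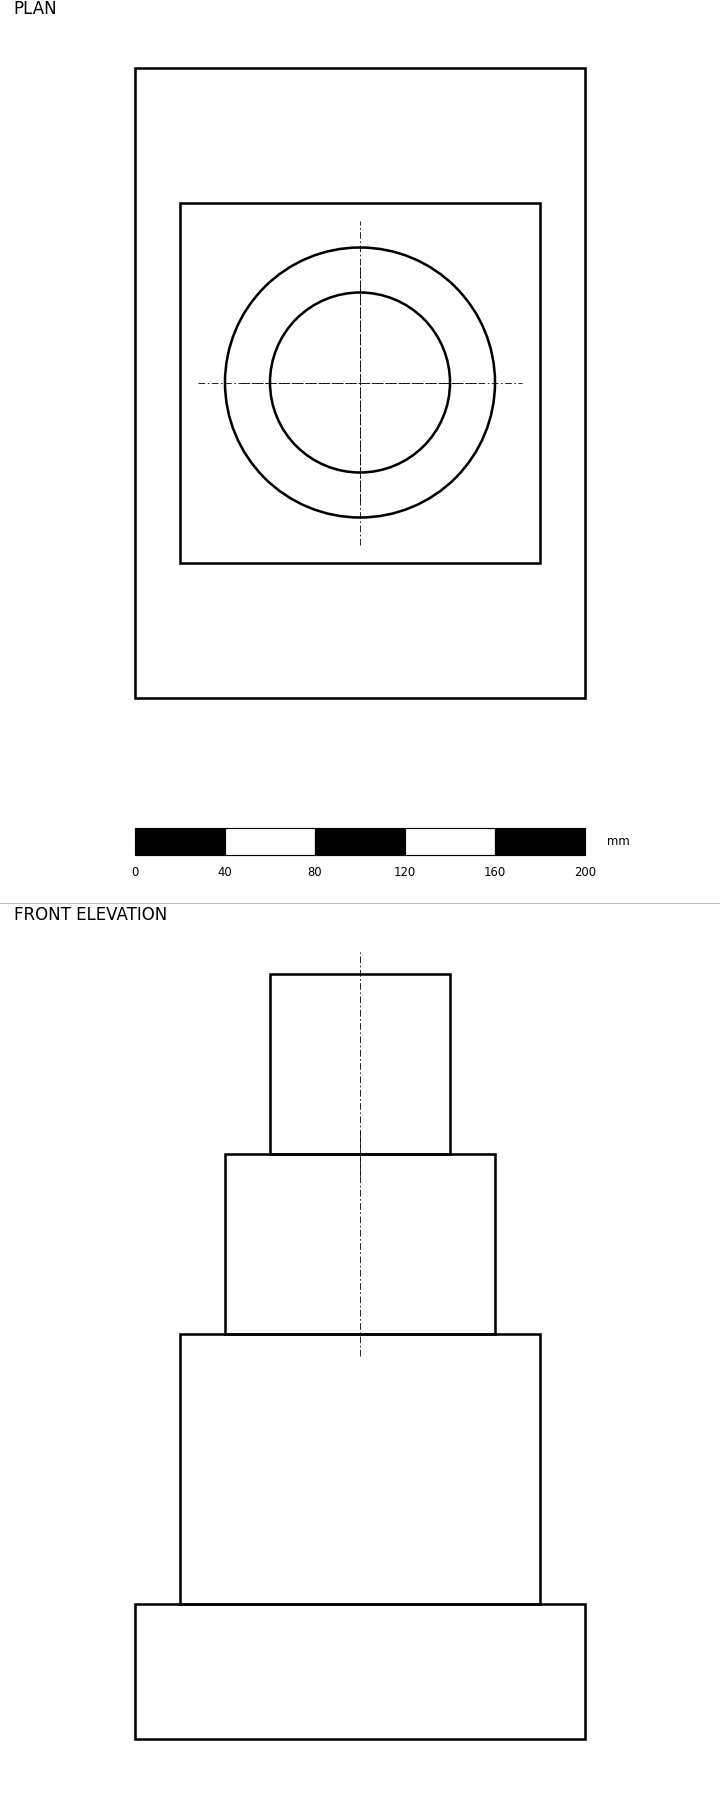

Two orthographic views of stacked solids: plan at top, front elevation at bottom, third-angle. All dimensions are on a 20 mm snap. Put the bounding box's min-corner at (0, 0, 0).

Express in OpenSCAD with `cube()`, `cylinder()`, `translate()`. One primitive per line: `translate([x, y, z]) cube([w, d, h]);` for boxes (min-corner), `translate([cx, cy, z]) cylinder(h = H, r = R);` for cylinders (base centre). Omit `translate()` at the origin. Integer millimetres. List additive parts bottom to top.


cube([200, 280, 60]);
translate([20, 60, 60]) cube([160, 160, 120]);
translate([100, 140, 180]) cylinder(h = 80, r = 60);
translate([100, 140, 260]) cylinder(h = 80, r = 40);
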